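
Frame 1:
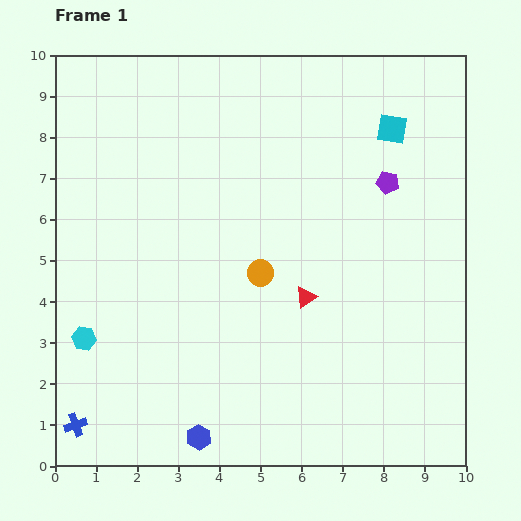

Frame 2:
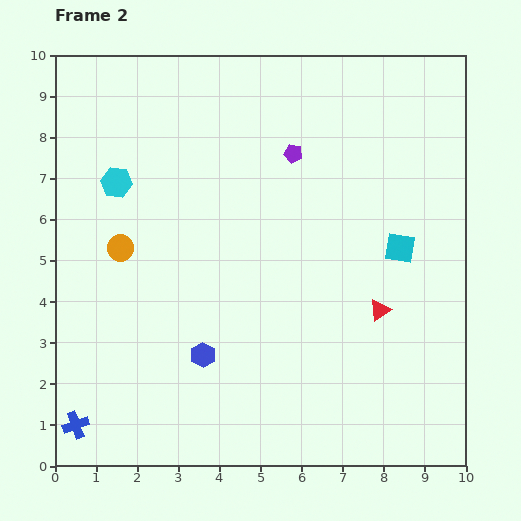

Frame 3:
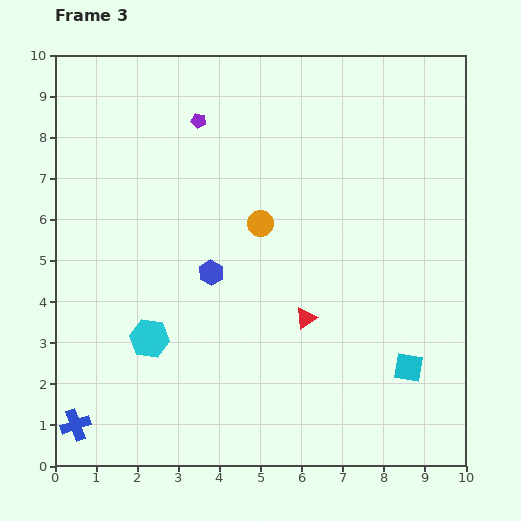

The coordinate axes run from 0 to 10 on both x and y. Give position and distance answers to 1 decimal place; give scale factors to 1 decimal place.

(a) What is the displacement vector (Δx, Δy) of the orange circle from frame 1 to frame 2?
(-3.4, 0.6)

The orange circle was at (5.0, 4.7) in frame 1 and (1.6, 5.3) in frame 2.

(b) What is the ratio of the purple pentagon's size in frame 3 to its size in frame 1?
0.7×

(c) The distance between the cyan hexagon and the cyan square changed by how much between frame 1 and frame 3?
-2.8

Distance in frame 1: 9.1. Distance in frame 3: 6.3.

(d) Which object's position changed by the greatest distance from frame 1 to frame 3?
the cyan square

(moved 5.8; next 4.8)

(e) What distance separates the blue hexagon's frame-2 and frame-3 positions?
2.0

The blue hexagon moved from (3.6, 2.7) to (3.8, 4.7), a distance of √(0.2² + 2.0²) ≈ 2.0.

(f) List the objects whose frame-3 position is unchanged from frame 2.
the blue cross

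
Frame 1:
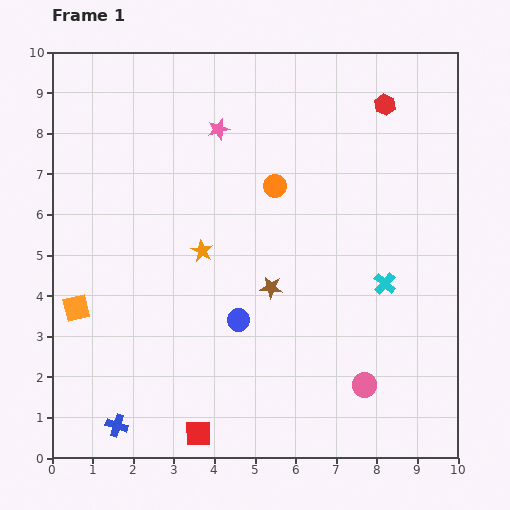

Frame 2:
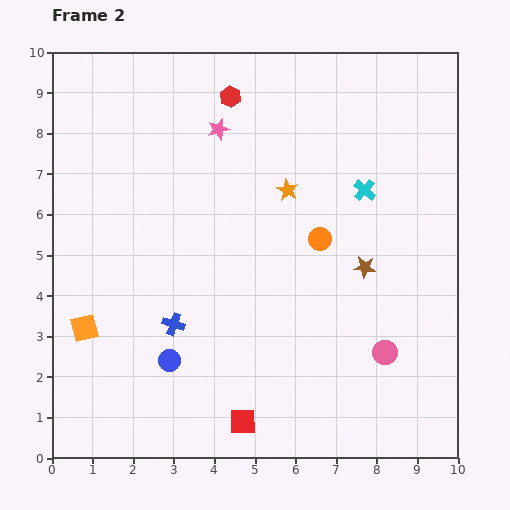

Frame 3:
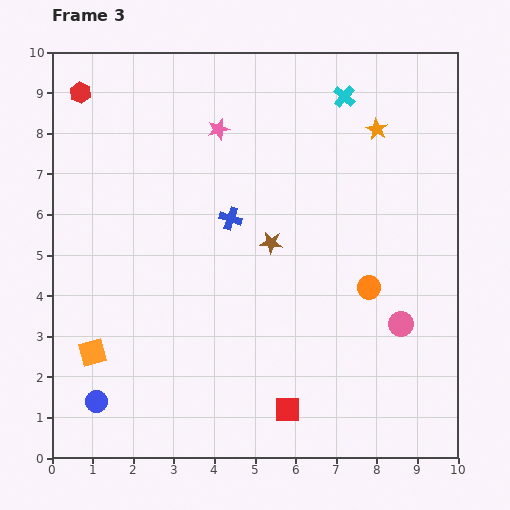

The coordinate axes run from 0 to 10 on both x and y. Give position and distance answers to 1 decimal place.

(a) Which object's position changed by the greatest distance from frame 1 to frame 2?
the red hexagon

(moved 3.8; next 2.9)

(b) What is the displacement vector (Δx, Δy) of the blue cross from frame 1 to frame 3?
(2.8, 5.1)

The blue cross was at (1.6, 0.8) in frame 1 and (4.4, 5.9) in frame 3.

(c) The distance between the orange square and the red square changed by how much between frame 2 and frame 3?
+0.5

Distance in frame 2: 4.5. Distance in frame 3: 5.0.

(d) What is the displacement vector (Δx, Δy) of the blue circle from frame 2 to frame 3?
(-1.8, -1.0)

The blue circle was at (2.9, 2.4) in frame 2 and (1.1, 1.4) in frame 3.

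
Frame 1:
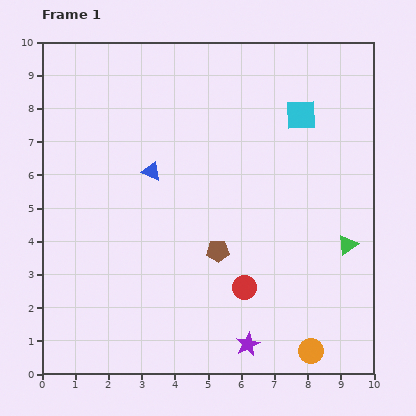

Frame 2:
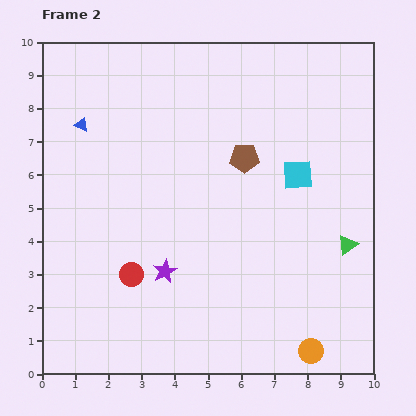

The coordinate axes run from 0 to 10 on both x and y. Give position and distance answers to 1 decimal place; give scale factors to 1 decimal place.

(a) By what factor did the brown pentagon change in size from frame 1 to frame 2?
1.3×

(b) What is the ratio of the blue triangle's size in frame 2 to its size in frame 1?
0.7×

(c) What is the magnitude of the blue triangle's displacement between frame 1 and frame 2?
2.5

The blue triangle moved from (3.3, 6.1) to (1.2, 7.5), a distance of √(2.1² + 1.4²) ≈ 2.5.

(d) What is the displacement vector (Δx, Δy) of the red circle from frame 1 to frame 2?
(-3.4, 0.4)

The red circle was at (6.1, 2.6) in frame 1 and (2.7, 3.0) in frame 2.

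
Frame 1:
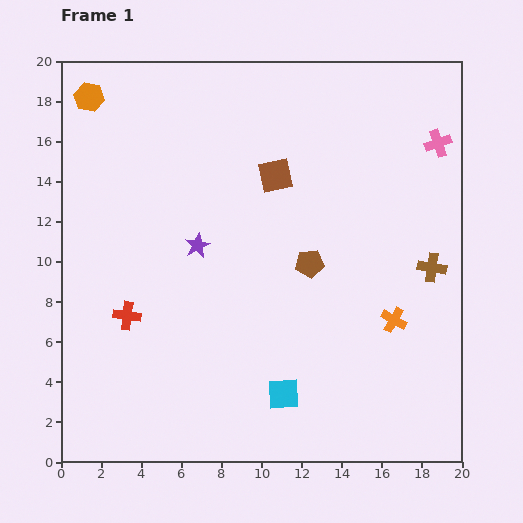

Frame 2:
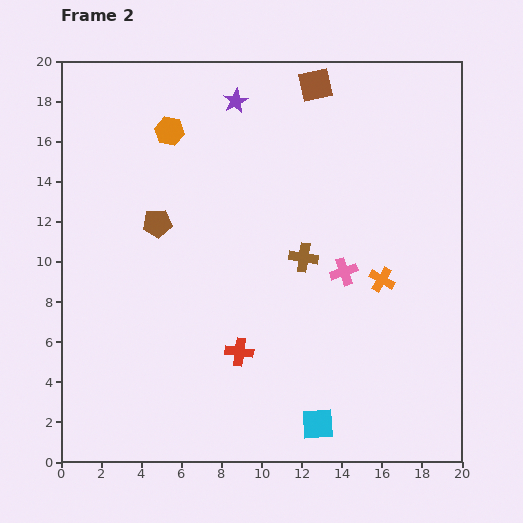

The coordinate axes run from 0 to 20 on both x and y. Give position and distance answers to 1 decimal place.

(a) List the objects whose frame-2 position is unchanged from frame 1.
none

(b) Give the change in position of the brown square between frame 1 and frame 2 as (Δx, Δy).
(2.0, 4.5)

The brown square was at (10.7, 14.3) in frame 1 and (12.7, 18.8) in frame 2.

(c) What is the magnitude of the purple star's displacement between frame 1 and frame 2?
7.4

The purple star moved from (6.8, 10.8) to (8.7, 18.0), a distance of √(1.9² + 7.2²) ≈ 7.4.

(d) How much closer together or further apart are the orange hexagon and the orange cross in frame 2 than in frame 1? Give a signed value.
-5.9

Distance in frame 1: 18.8. Distance in frame 2: 12.9.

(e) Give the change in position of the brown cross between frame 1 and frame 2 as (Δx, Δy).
(-6.4, 0.5)

The brown cross was at (18.5, 9.7) in frame 1 and (12.1, 10.2) in frame 2.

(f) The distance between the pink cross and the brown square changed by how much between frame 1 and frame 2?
+1.1

Distance in frame 1: 8.3. Distance in frame 2: 9.4.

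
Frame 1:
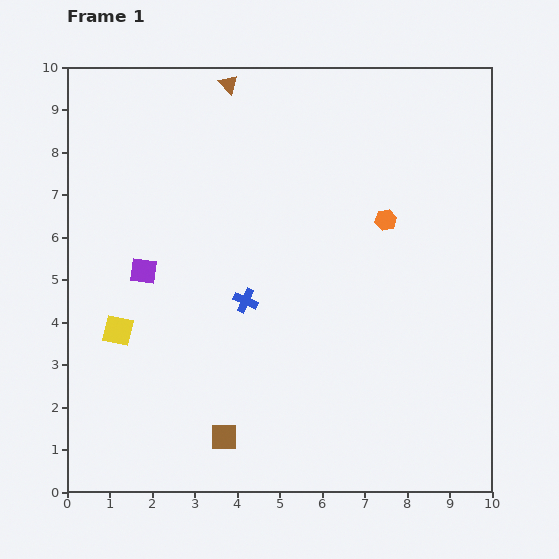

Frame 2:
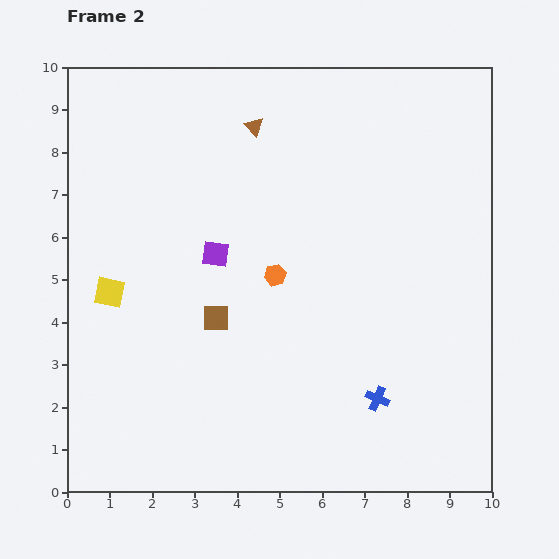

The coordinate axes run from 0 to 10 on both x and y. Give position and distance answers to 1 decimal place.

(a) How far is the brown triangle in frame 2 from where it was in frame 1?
1.2

The brown triangle moved from (3.8, 9.6) to (4.4, 8.6), a distance of √(0.6² + 1.0²) ≈ 1.2.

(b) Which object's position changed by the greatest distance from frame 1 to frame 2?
the blue cross

(moved 3.9; next 2.9)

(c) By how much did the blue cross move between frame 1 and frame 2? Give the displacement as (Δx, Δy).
(3.1, -2.3)

The blue cross was at (4.2, 4.5) in frame 1 and (7.3, 2.2) in frame 2.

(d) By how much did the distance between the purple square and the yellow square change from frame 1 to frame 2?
+1.2

Distance in frame 1: 1.5. Distance in frame 2: 2.7.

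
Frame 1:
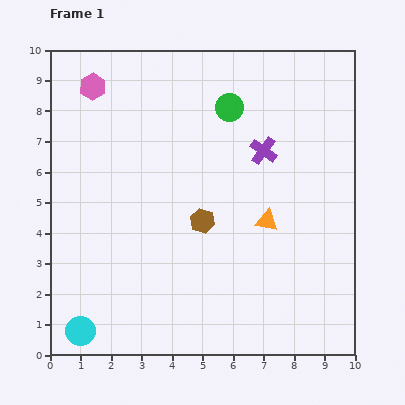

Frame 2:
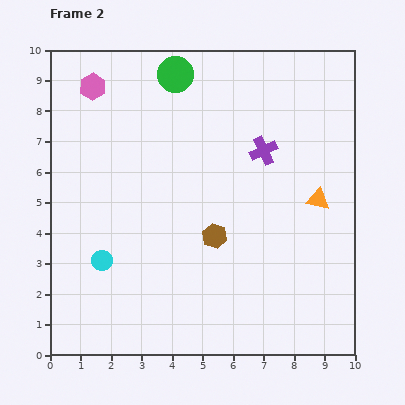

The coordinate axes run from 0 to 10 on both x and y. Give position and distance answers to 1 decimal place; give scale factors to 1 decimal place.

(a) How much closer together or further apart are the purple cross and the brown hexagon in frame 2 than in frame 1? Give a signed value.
+0.2

Distance in frame 1: 3.0. Distance in frame 2: 3.2.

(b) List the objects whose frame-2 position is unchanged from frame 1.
the purple cross, the pink hexagon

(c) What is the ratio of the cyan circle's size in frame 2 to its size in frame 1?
0.7×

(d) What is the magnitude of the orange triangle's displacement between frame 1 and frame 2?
1.8

The orange triangle moved from (7.1, 4.4) to (8.8, 5.1), a distance of √(1.7² + 0.7²) ≈ 1.8.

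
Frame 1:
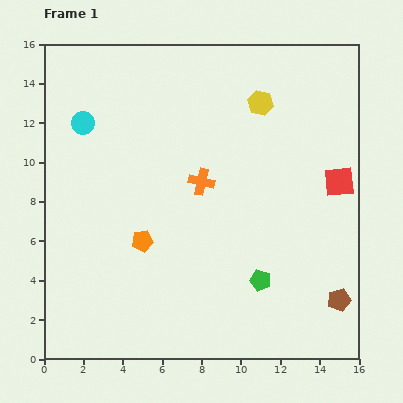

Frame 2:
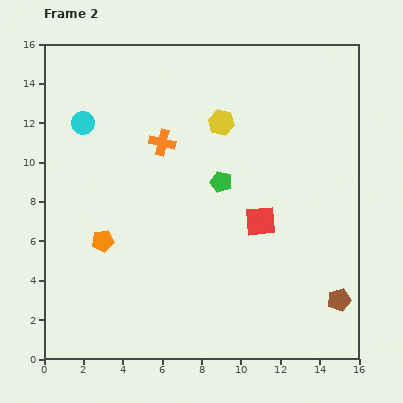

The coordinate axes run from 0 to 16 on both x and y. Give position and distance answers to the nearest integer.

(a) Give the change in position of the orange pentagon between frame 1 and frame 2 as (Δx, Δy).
(-2, 0)

The orange pentagon was at (5, 6) in frame 1 and (3, 6) in frame 2.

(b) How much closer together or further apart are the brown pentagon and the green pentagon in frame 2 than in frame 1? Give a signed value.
+4

Distance in frame 1: 4. Distance in frame 2: 8.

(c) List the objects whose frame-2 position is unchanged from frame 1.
the cyan circle, the brown pentagon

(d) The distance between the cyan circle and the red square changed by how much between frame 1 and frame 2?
-3

Distance in frame 1: 13. Distance in frame 2: 10.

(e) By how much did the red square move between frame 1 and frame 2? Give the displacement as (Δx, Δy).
(-4, -2)

The red square was at (15, 9) in frame 1 and (11, 7) in frame 2.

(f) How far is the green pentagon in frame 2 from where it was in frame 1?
5

The green pentagon moved from (11, 4) to (9, 9), a distance of √(2² + 5²) ≈ 5.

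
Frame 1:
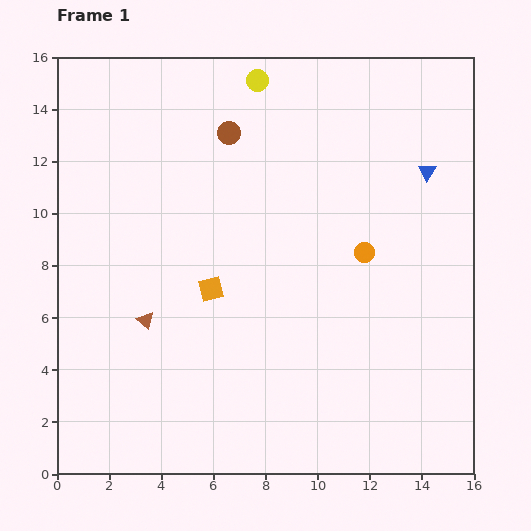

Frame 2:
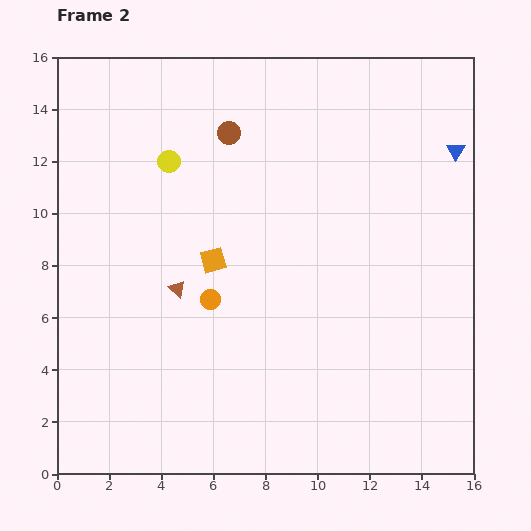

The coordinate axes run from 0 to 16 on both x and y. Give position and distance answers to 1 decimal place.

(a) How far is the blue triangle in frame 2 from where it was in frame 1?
1.4

The blue triangle moved from (14.2, 11.6) to (15.3, 12.4), a distance of √(1.1² + 0.8²) ≈ 1.4.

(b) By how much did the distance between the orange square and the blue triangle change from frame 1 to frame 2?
+0.8

Distance in frame 1: 9.4. Distance in frame 2: 10.2.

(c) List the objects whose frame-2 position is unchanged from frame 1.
the brown circle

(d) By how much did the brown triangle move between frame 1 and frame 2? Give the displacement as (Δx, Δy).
(1.2, 1.2)

The brown triangle was at (3.4, 5.9) in frame 1 and (4.6, 7.1) in frame 2.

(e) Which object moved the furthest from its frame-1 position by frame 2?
the orange circle

(moved 6.2; next 4.6)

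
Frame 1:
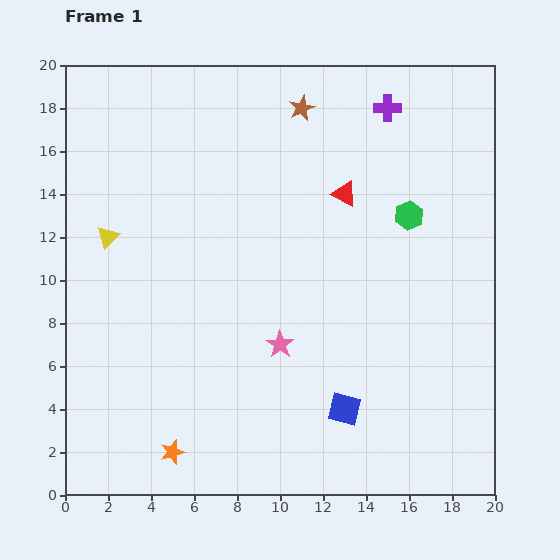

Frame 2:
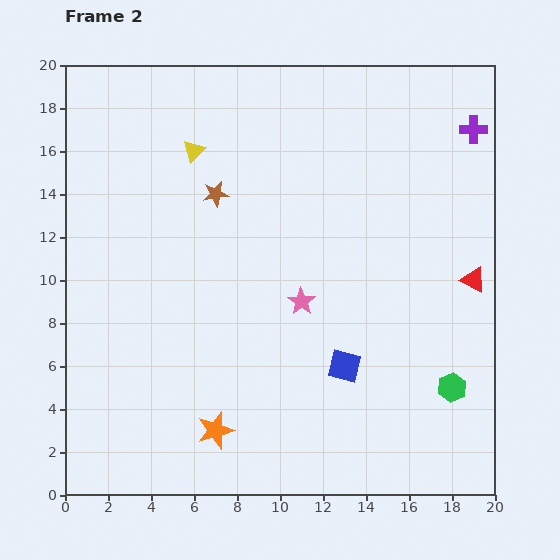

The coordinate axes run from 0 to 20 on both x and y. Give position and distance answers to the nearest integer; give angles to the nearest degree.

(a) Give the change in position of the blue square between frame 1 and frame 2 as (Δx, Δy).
(0, 2)

The blue square was at (13, 4) in frame 1 and (13, 6) in frame 2.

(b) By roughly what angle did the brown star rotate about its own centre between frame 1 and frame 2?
17° clockwise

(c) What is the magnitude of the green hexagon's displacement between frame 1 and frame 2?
8

The green hexagon moved from (16, 13) to (18, 5), a distance of √(2² + 8²) ≈ 8.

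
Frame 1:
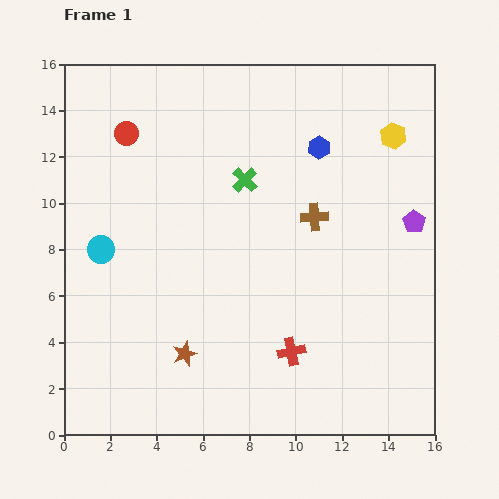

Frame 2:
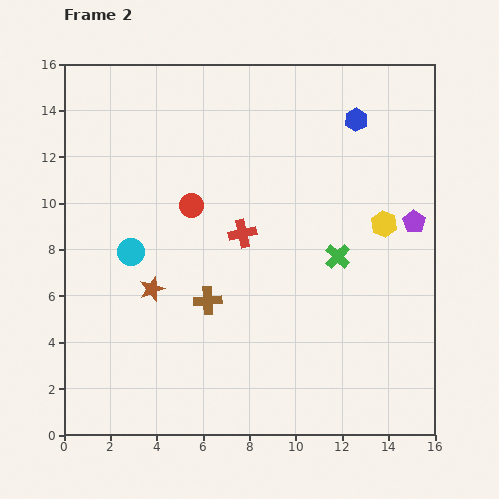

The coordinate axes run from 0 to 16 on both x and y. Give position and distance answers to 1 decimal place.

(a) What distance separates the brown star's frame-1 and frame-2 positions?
3.1

The brown star moved from (5.2, 3.5) to (3.8, 6.3), a distance of √(1.4² + 2.8²) ≈ 3.1.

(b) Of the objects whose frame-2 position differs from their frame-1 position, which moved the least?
the cyan circle

(moved 1.3)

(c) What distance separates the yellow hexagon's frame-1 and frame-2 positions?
3.8

The yellow hexagon moved from (14.2, 12.9) to (13.8, 9.1), a distance of √(0.4² + 3.8²) ≈ 3.8.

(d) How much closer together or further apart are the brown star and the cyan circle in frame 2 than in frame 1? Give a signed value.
-4.0

Distance in frame 1: 5.8. Distance in frame 2: 1.8.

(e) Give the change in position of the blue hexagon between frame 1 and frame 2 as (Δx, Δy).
(1.6, 1.2)

The blue hexagon was at (11.0, 12.4) in frame 1 and (12.6, 13.6) in frame 2.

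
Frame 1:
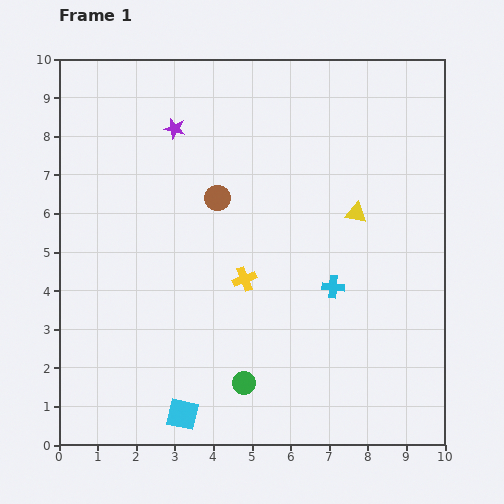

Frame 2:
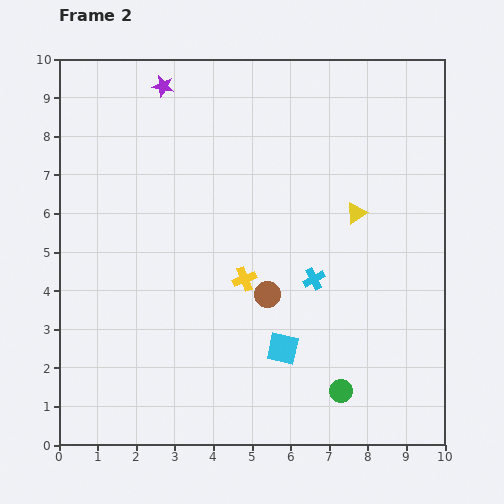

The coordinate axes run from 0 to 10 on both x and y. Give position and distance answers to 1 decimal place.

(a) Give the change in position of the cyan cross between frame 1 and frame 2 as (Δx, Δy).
(-0.5, 0.2)

The cyan cross was at (7.1, 4.1) in frame 1 and (6.6, 4.3) in frame 2.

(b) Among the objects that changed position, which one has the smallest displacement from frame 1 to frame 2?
the cyan cross

(moved 0.5)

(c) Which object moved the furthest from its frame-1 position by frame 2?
the cyan square

(moved 3.1; next 2.8)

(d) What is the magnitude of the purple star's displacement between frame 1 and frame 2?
1.1

The purple star moved from (3.0, 8.2) to (2.7, 9.3), a distance of √(0.3² + 1.1²) ≈ 1.1.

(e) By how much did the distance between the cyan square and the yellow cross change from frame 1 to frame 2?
-1.7

Distance in frame 1: 3.8. Distance in frame 2: 2.1.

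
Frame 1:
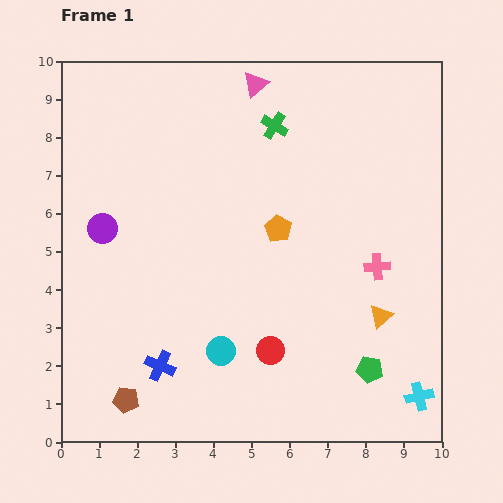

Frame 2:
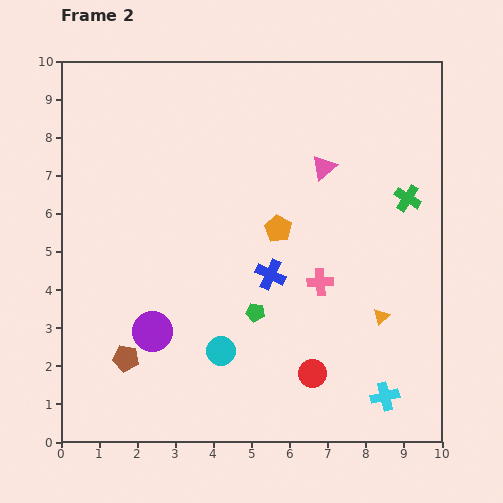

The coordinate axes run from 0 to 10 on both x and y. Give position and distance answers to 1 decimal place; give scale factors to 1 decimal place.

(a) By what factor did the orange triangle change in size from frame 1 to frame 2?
0.7×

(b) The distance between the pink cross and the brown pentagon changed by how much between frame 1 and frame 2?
-2.0

Distance in frame 1: 7.5. Distance in frame 2: 5.5.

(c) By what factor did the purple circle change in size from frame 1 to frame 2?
1.3×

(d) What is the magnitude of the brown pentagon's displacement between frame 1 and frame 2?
1.1

The brown pentagon moved from (1.7, 1.1) to (1.7, 2.2), a distance of √(0.0² + 1.1²) ≈ 1.1.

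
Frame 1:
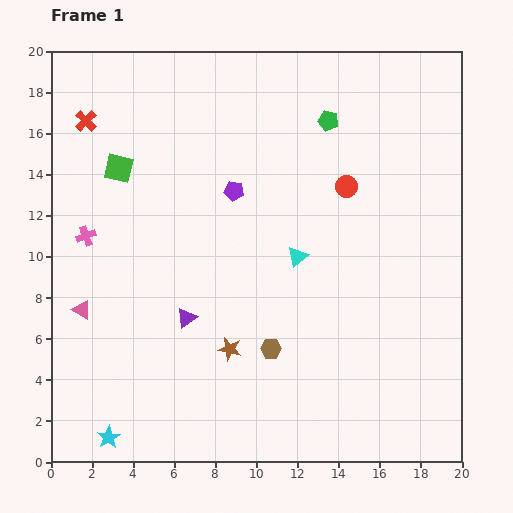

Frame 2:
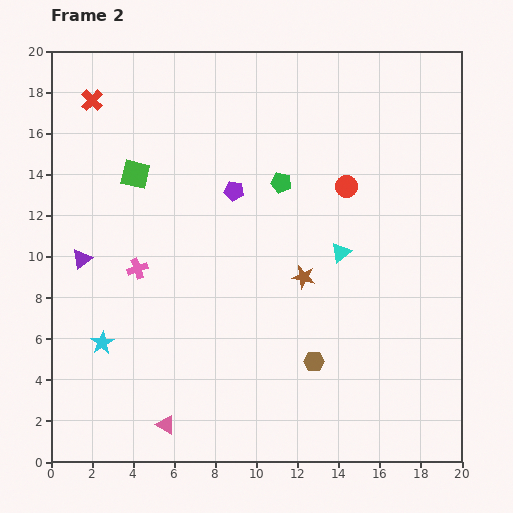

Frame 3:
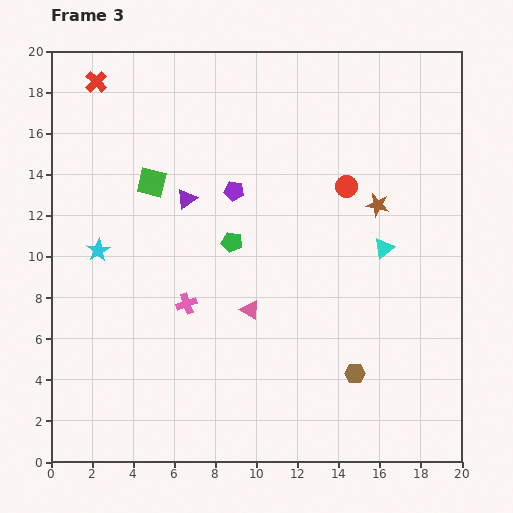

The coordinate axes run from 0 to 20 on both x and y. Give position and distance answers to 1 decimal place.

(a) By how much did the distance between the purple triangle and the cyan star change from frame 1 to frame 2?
-2.7

Distance in frame 1: 6.9. Distance in frame 2: 4.2.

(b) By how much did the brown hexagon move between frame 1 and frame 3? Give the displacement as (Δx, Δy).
(4.1, -1.2)

The brown hexagon was at (10.7, 5.5) in frame 1 and (14.8, 4.3) in frame 3.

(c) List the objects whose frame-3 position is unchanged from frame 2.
the purple pentagon, the red circle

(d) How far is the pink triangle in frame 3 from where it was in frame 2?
6.9

The pink triangle moved from (5.6, 1.8) to (9.7, 7.4), a distance of √(4.1² + 5.6²) ≈ 6.9.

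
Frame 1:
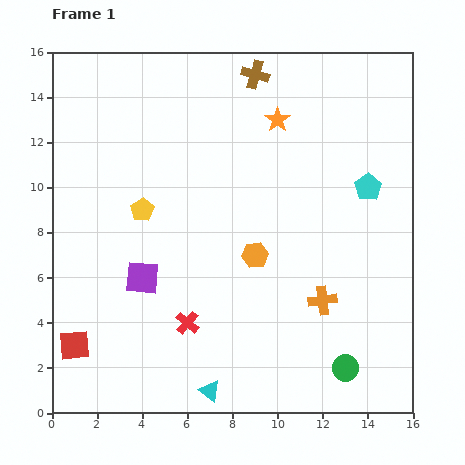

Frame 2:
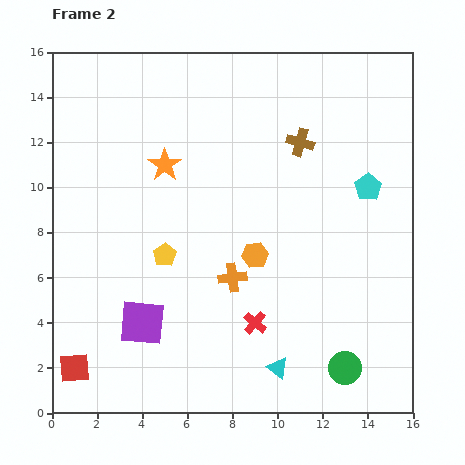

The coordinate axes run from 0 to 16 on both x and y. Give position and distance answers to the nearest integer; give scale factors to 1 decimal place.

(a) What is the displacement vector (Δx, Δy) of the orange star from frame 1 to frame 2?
(-5, -2)

The orange star was at (10, 13) in frame 1 and (5, 11) in frame 2.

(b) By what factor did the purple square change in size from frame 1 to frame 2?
1.3×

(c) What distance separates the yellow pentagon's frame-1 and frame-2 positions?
2

The yellow pentagon moved from (4, 9) to (5, 7), a distance of √(1² + 2²) ≈ 2.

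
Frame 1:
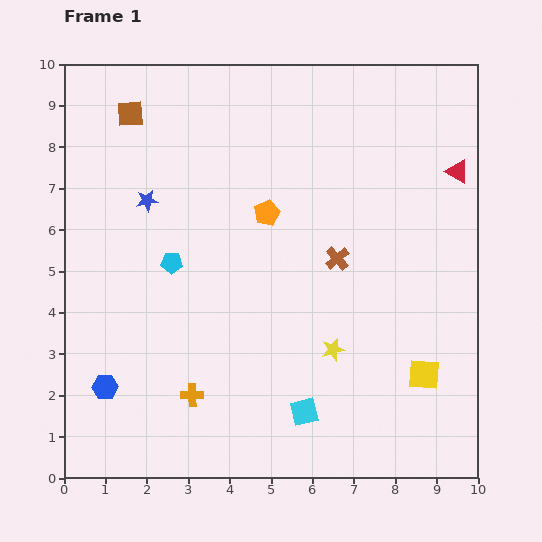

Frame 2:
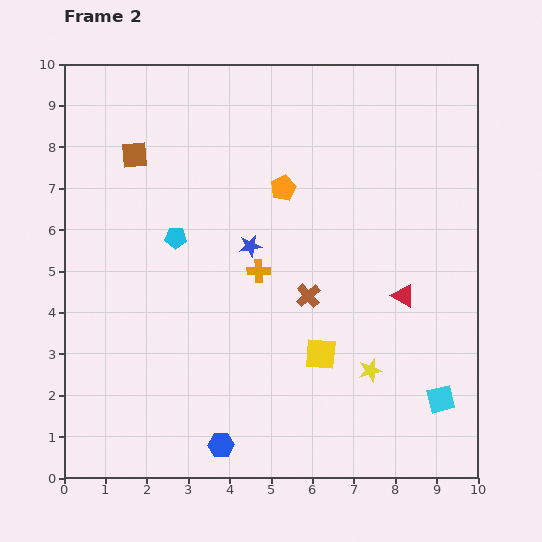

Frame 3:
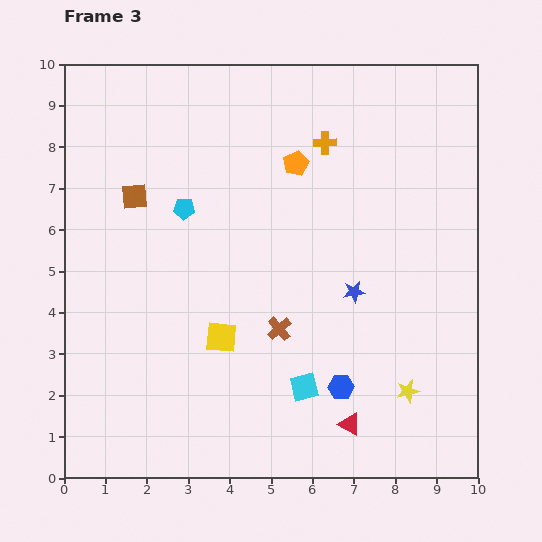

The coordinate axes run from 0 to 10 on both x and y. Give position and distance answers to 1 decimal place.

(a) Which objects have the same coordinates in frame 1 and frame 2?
none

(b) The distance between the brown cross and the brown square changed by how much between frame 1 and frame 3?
-1.4

Distance in frame 1: 6.1. Distance in frame 3: 4.7.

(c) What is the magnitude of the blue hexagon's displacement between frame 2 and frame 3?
3.2

The blue hexagon moved from (3.8, 0.8) to (6.7, 2.2), a distance of √(2.9² + 1.4²) ≈ 3.2.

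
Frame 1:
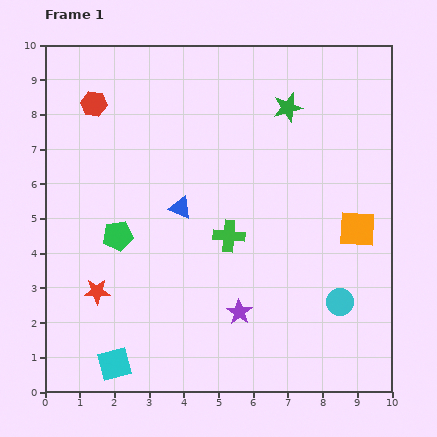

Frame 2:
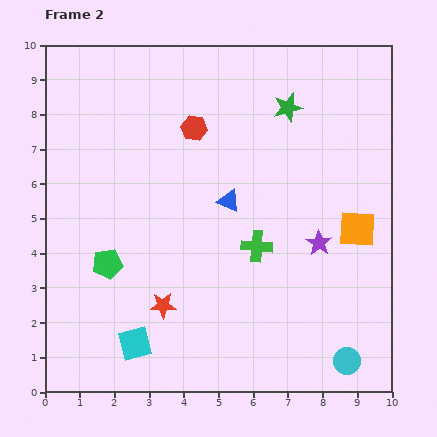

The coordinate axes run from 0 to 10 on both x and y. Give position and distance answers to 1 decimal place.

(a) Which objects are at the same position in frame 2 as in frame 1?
the orange square, the green star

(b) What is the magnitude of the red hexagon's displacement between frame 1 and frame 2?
3.0

The red hexagon moved from (1.4, 8.3) to (4.3, 7.6), a distance of √(2.9² + 0.7²) ≈ 3.0.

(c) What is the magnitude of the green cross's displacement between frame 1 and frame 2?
0.9

The green cross moved from (5.3, 4.5) to (6.1, 4.2), a distance of √(0.8² + 0.3²) ≈ 0.9.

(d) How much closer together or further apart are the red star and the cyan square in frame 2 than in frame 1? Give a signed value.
-0.8

Distance in frame 1: 2.2. Distance in frame 2: 1.4.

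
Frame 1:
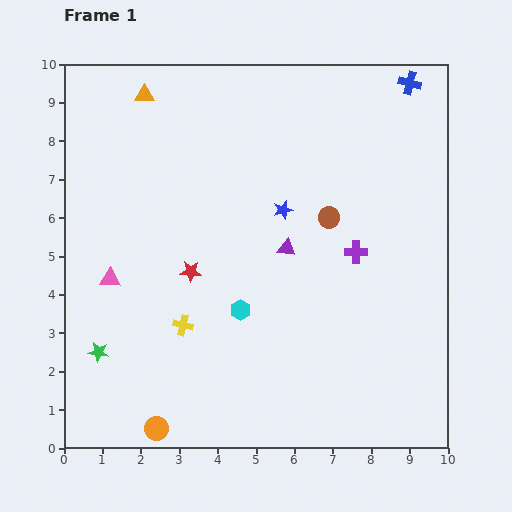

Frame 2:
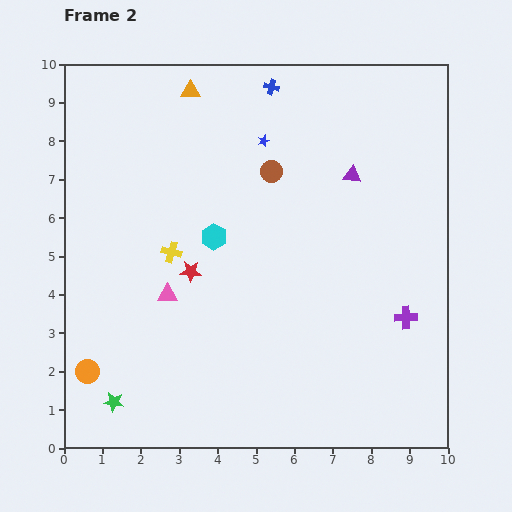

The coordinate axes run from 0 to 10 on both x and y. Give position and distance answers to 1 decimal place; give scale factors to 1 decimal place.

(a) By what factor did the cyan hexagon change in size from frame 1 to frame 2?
1.3×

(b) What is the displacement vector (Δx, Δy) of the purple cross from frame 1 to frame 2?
(1.3, -1.7)

The purple cross was at (7.6, 5.1) in frame 1 and (8.9, 3.4) in frame 2.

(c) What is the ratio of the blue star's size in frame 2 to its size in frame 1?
0.6×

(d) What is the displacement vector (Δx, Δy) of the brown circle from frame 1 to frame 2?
(-1.5, 1.2)

The brown circle was at (6.9, 6.0) in frame 1 and (5.4, 7.2) in frame 2.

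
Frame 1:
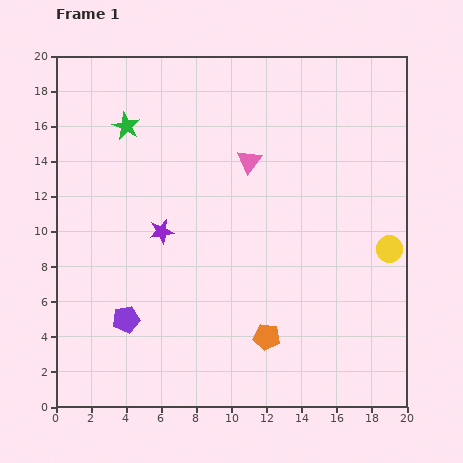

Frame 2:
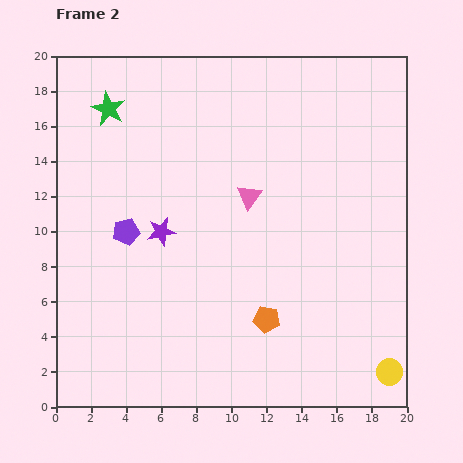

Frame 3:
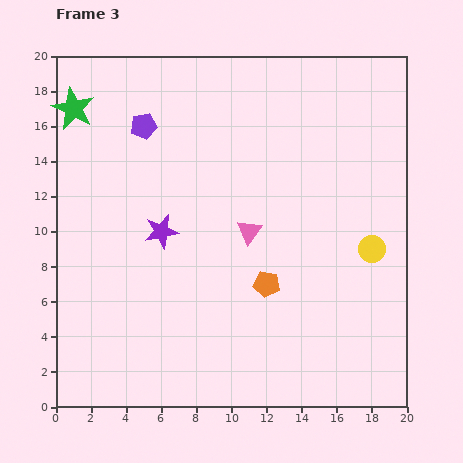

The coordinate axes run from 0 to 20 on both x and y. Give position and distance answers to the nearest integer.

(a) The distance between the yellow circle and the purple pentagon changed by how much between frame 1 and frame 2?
+1

Distance in frame 1: 16. Distance in frame 2: 17.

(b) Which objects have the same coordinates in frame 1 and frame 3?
the purple star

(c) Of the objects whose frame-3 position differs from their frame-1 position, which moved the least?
the yellow circle

(moved 1)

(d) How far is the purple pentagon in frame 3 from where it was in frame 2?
6

The purple pentagon moved from (4, 10) to (5, 16), a distance of √(1² + 6²) ≈ 6.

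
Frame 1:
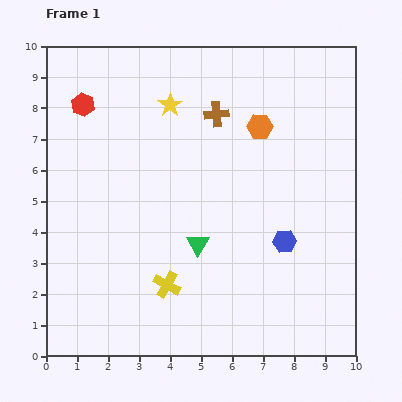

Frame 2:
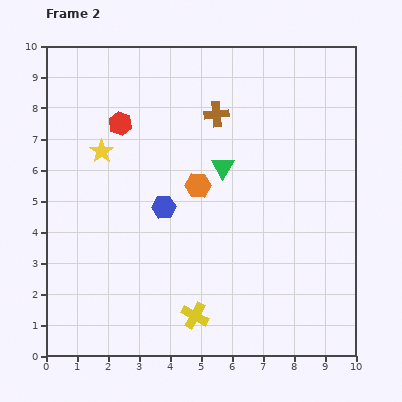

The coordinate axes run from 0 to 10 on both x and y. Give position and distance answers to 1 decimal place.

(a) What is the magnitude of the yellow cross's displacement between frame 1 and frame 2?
1.3

The yellow cross moved from (3.9, 2.3) to (4.8, 1.3), a distance of √(0.9² + 1.0²) ≈ 1.3.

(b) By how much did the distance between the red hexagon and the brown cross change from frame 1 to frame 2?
-1.2

Distance in frame 1: 4.3. Distance in frame 2: 3.1.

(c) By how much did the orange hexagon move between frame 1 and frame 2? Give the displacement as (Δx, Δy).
(-2.0, -1.9)

The orange hexagon was at (6.9, 7.4) in frame 1 and (4.9, 5.5) in frame 2.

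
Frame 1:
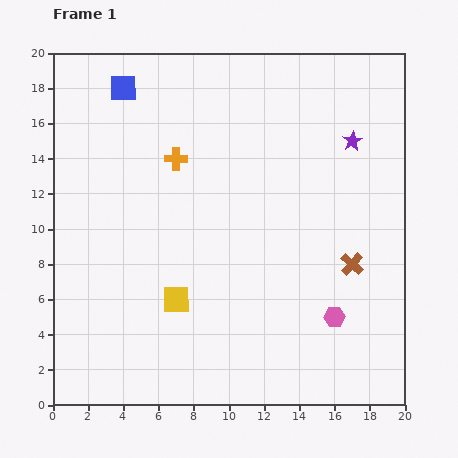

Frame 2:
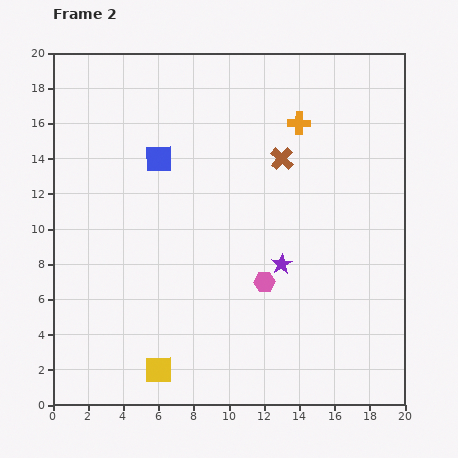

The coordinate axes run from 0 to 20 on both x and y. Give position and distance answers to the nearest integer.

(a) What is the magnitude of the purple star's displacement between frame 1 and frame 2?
8

The purple star moved from (17, 15) to (13, 8), a distance of √(4² + 7²) ≈ 8.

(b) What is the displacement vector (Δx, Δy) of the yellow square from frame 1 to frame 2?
(-1, -4)

The yellow square was at (7, 6) in frame 1 and (6, 2) in frame 2.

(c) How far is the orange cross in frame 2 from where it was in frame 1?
7

The orange cross moved from (7, 14) to (14, 16), a distance of √(7² + 2²) ≈ 7.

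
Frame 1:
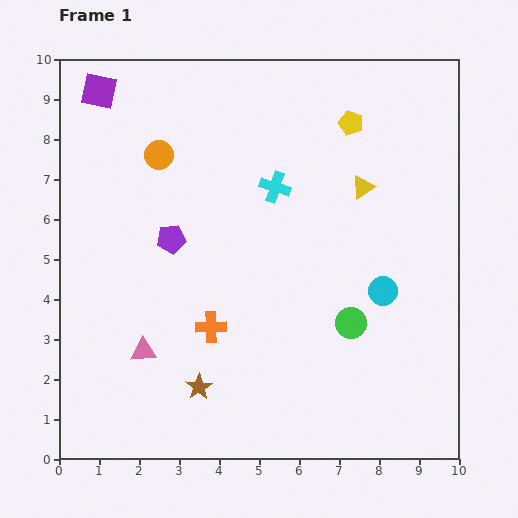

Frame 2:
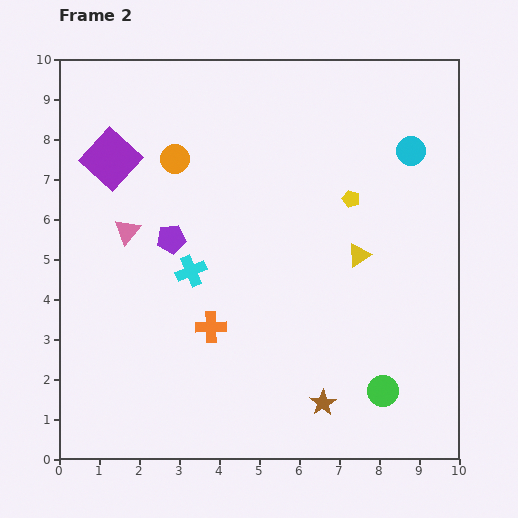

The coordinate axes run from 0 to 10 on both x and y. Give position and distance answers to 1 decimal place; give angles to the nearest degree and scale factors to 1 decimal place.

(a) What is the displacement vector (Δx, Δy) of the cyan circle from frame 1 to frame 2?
(0.7, 3.5)

The cyan circle was at (8.1, 4.2) in frame 1 and (8.8, 7.7) in frame 2.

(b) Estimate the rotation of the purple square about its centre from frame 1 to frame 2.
29° clockwise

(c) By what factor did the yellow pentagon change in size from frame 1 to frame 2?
0.7×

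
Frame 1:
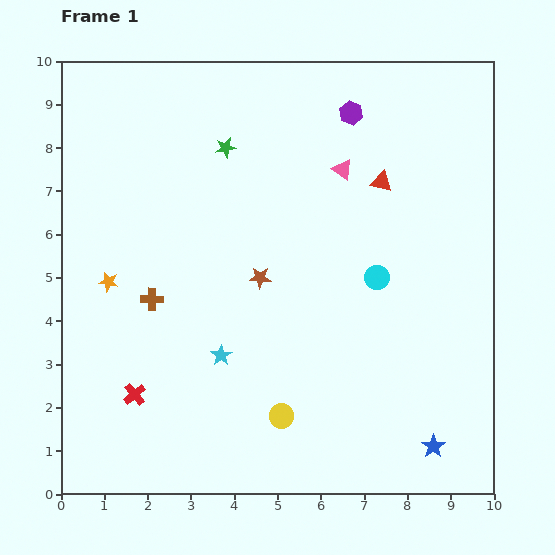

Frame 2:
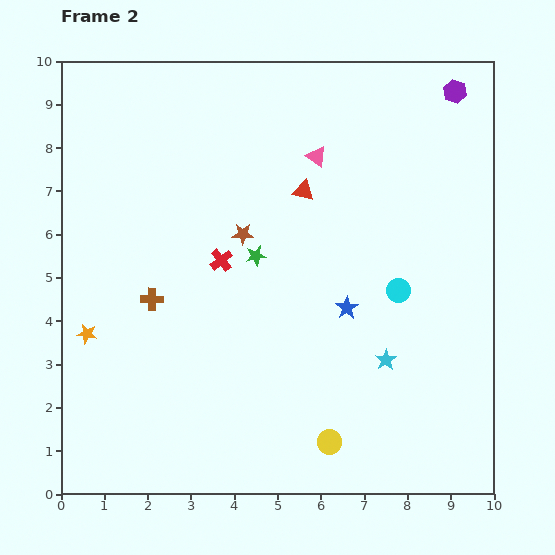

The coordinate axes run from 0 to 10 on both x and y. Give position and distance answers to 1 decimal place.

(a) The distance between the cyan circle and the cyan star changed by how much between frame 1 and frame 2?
-2.4

Distance in frame 1: 4.0. Distance in frame 2: 1.6.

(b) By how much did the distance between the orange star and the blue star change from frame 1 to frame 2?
-2.4

Distance in frame 1: 8.4. Distance in frame 2: 6.0.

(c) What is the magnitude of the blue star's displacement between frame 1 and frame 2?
3.8

The blue star moved from (8.6, 1.1) to (6.6, 4.3), a distance of √(2.0² + 3.2²) ≈ 3.8.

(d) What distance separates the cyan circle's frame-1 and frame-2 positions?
0.6

The cyan circle moved from (7.3, 5.0) to (7.8, 4.7), a distance of √(0.5² + 0.3²) ≈ 0.6.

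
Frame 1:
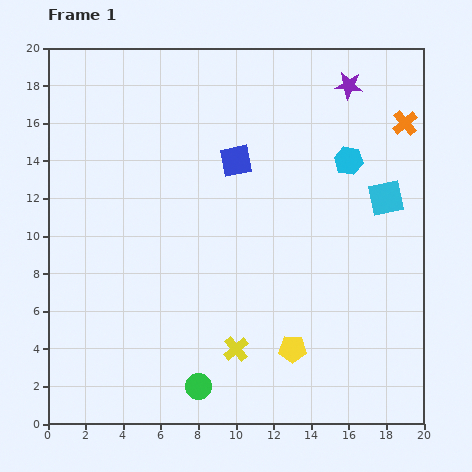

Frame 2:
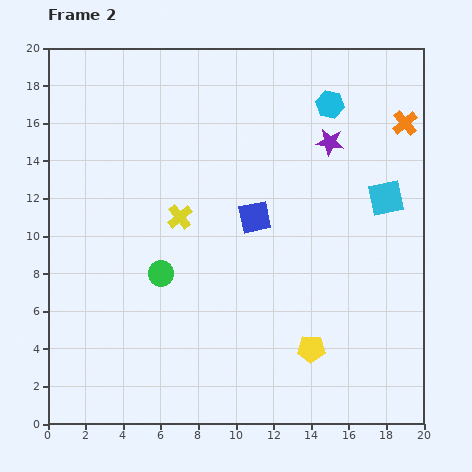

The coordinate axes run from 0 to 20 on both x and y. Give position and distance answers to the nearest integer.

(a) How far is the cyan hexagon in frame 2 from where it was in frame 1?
3

The cyan hexagon moved from (16, 14) to (15, 17), a distance of √(1² + 3²) ≈ 3.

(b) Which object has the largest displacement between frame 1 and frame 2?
the yellow cross

(moved 8; next 6)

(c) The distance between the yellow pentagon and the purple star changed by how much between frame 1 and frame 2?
-3

Distance in frame 1: 14. Distance in frame 2: 11.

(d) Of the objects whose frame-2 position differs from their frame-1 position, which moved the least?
the yellow pentagon

(moved 1)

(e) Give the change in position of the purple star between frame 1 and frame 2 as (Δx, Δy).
(-1, -3)

The purple star was at (16, 18) in frame 1 and (15, 15) in frame 2.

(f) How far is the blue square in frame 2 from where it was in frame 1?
3

The blue square moved from (10, 14) to (11, 11), a distance of √(1² + 3²) ≈ 3.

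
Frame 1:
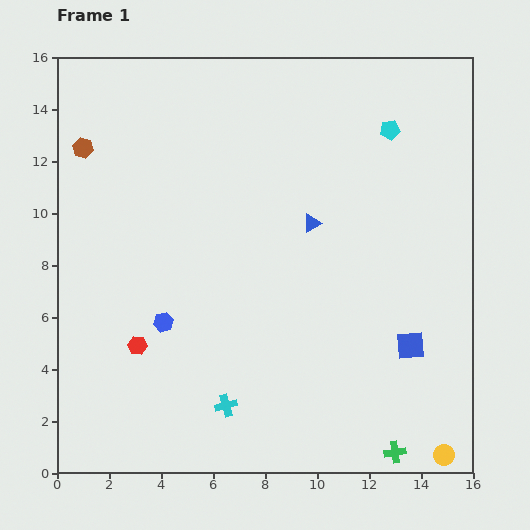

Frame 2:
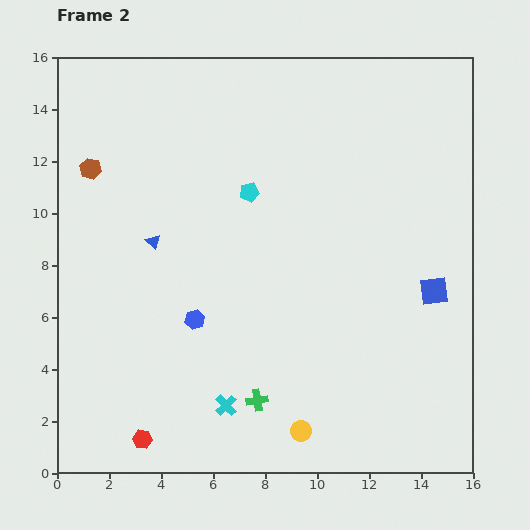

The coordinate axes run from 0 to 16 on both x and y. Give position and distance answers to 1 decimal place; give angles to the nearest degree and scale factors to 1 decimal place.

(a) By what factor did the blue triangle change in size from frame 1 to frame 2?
0.8×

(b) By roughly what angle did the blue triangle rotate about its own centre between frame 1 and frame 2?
47° counter-clockwise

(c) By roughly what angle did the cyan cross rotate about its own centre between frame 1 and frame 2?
29° counter-clockwise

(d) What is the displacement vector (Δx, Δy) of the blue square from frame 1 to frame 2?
(0.9, 2.1)

The blue square was at (13.6, 4.9) in frame 1 and (14.5, 7.0) in frame 2.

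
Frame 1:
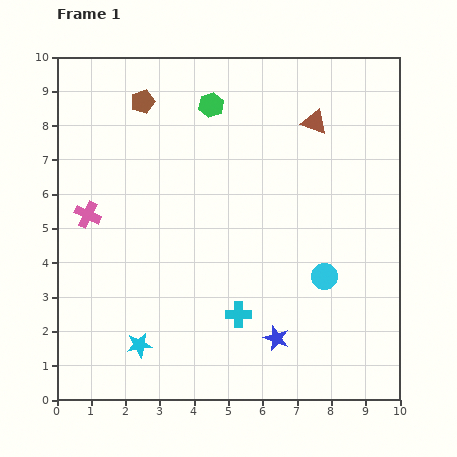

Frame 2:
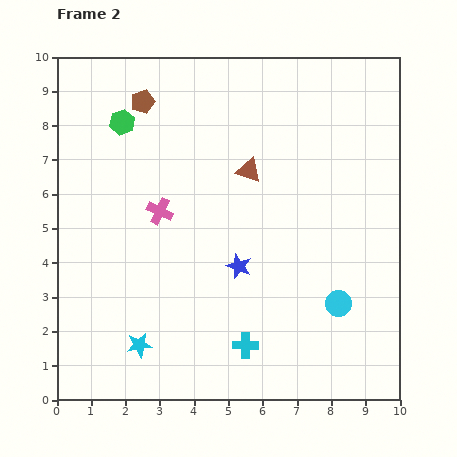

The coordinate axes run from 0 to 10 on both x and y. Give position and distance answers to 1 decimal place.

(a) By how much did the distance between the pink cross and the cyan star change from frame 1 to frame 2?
-0.2

Distance in frame 1: 4.1. Distance in frame 2: 3.9.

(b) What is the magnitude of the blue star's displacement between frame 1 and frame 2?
2.4

The blue star moved from (6.4, 1.8) to (5.3, 3.9), a distance of √(1.1² + 2.1²) ≈ 2.4.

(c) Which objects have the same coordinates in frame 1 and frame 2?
the brown pentagon, the cyan star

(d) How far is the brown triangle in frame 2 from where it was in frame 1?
2.4

The brown triangle moved from (7.5, 8.1) to (5.6, 6.7), a distance of √(1.9² + 1.4²) ≈ 2.4.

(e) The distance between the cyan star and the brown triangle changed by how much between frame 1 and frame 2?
-2.3

Distance in frame 1: 8.3. Distance in frame 2: 6.0.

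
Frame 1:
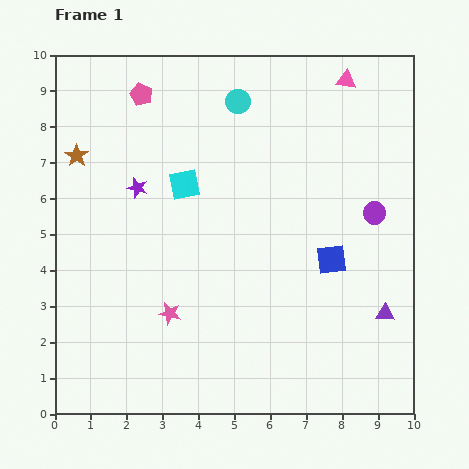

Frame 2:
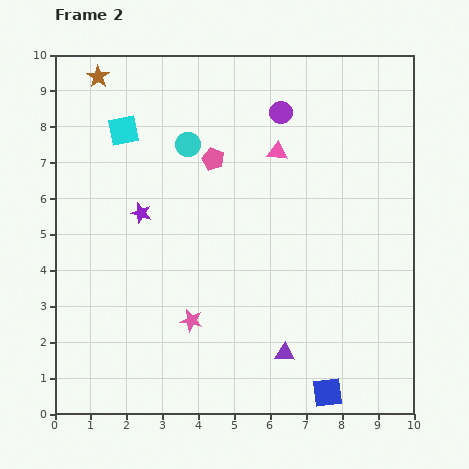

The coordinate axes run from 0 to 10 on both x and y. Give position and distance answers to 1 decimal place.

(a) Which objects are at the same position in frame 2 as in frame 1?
none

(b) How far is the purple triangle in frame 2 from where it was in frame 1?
3.0

The purple triangle moved from (9.2, 2.8) to (6.4, 1.7), a distance of √(2.8² + 1.1²) ≈ 3.0.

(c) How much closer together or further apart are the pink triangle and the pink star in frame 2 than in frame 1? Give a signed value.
-2.8

Distance in frame 1: 8.1. Distance in frame 2: 5.3.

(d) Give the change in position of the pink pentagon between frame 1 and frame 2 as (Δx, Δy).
(2.0, -1.8)

The pink pentagon was at (2.4, 8.9) in frame 1 and (4.4, 7.1) in frame 2.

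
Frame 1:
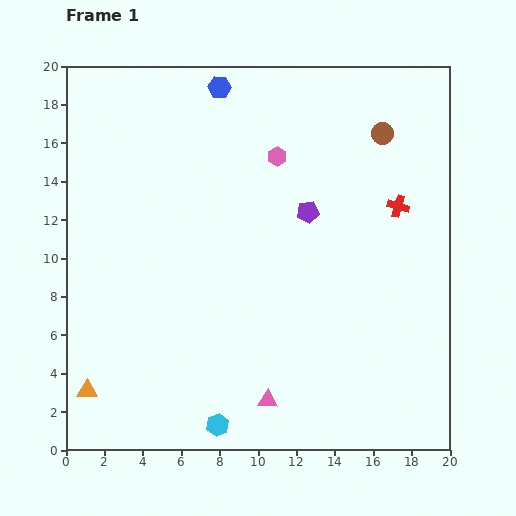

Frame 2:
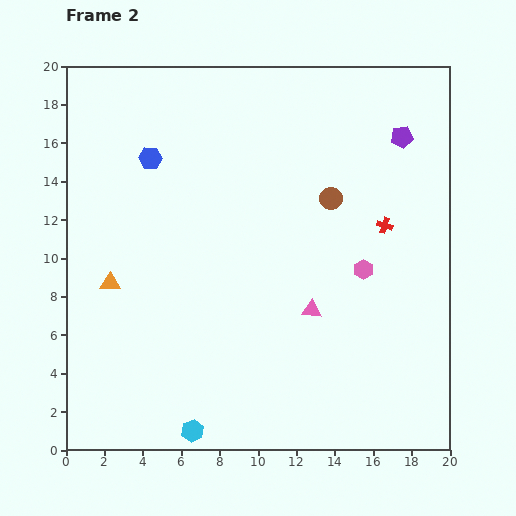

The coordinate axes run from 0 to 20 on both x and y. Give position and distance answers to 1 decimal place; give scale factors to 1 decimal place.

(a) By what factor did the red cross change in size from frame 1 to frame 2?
0.7×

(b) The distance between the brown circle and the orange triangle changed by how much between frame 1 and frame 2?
-8.1

Distance in frame 1: 20.4. Distance in frame 2: 12.3.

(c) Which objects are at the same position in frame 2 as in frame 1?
none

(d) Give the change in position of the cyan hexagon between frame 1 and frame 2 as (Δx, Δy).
(-1.3, -0.3)

The cyan hexagon was at (7.9, 1.3) in frame 1 and (6.6, 1.0) in frame 2.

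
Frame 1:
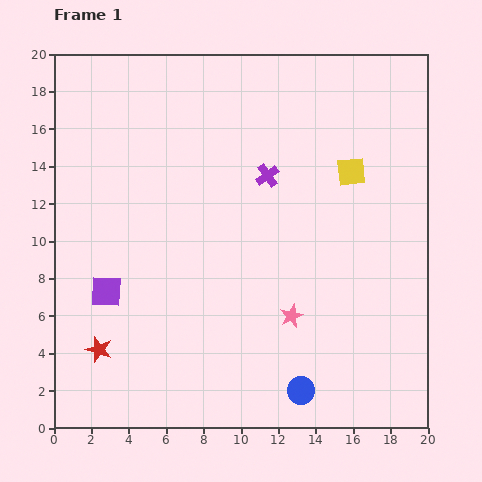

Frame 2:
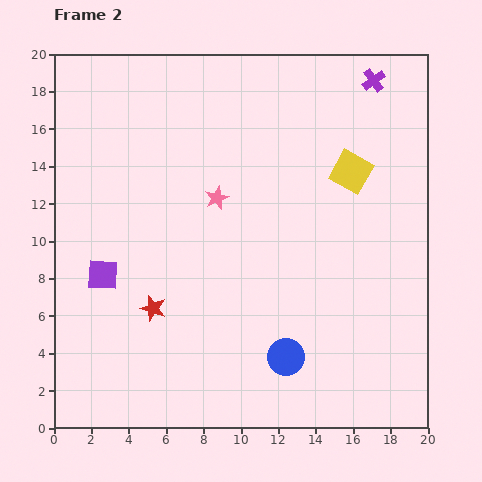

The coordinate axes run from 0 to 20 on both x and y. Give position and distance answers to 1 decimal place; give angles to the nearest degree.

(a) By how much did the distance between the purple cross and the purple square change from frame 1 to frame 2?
+7.2

Distance in frame 1: 10.6. Distance in frame 2: 17.8.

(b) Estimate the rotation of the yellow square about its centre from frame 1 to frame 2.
35° clockwise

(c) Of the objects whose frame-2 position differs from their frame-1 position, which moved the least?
the purple square

(moved 0.9)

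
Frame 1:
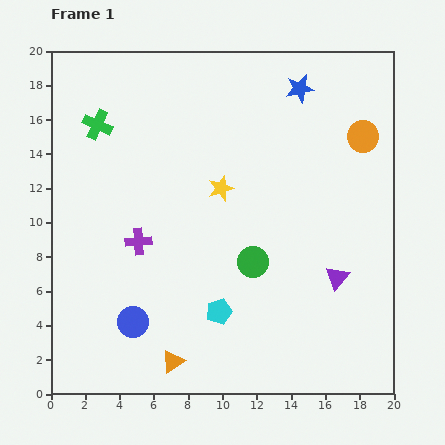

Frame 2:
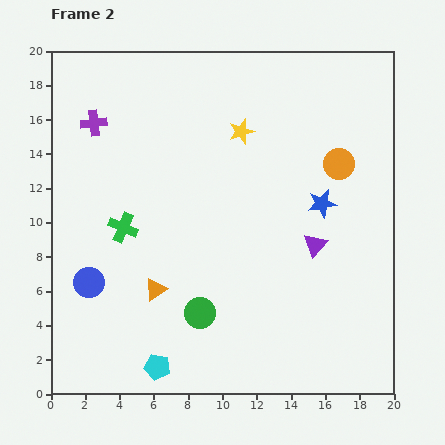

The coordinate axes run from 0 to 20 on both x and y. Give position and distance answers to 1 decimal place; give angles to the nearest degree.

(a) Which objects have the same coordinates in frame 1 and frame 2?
none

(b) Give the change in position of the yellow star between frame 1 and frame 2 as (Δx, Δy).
(1.2, 3.3)

The yellow star was at (9.9, 12.0) in frame 1 and (11.1, 15.3) in frame 2.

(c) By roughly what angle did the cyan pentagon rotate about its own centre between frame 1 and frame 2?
29° clockwise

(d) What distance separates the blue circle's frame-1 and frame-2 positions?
3.5

The blue circle moved from (4.8, 4.2) to (2.2, 6.5), a distance of √(2.6² + 2.3²) ≈ 3.5.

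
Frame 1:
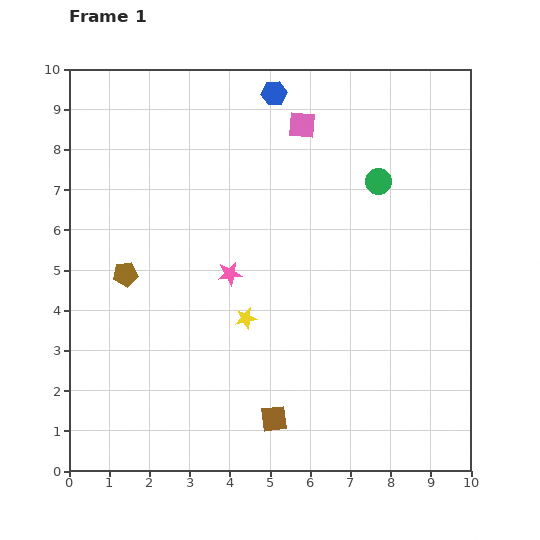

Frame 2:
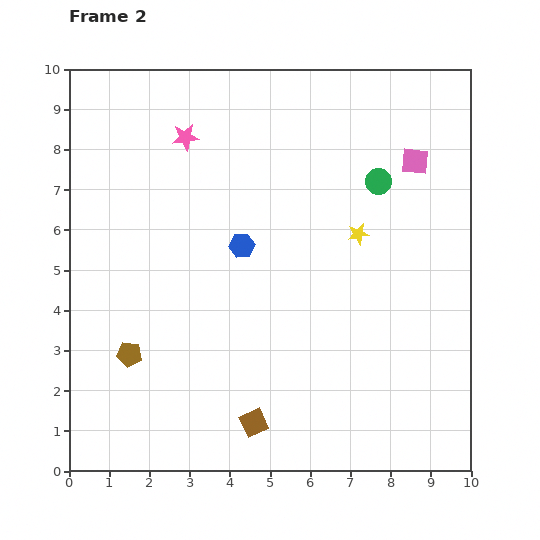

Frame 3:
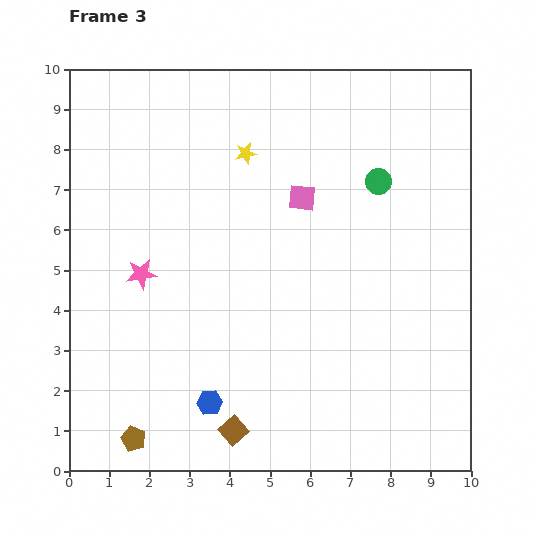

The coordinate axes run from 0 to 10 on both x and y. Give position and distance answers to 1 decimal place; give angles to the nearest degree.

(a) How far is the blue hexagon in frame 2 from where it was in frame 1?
3.9

The blue hexagon moved from (5.1, 9.4) to (4.3, 5.6), a distance of √(0.8² + 3.8²) ≈ 3.9.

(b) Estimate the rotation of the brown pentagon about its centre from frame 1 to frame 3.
31° clockwise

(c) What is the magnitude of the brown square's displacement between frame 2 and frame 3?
0.5

The brown square moved from (4.6, 1.2) to (4.1, 1.0), a distance of √(0.5² + 0.2²) ≈ 0.5.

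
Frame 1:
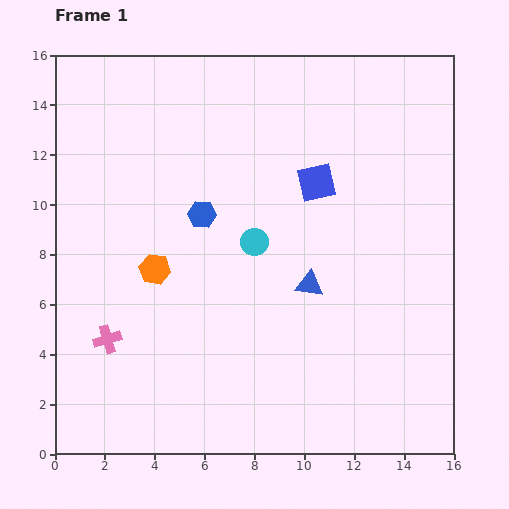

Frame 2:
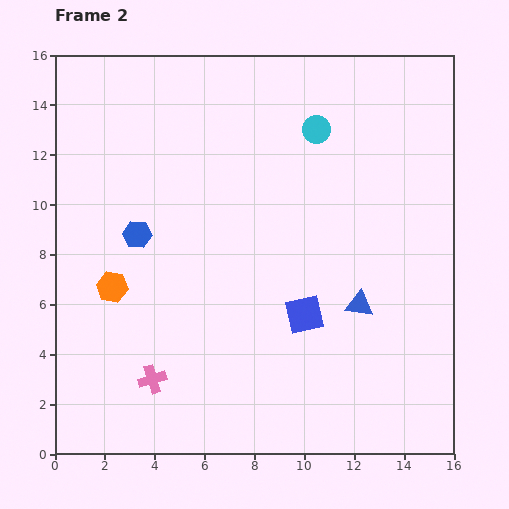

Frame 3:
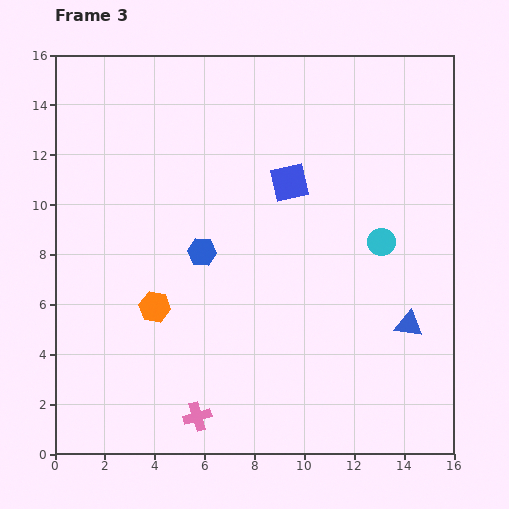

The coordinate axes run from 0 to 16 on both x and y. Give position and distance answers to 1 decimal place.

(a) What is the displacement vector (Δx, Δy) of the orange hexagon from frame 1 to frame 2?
(-1.7, -0.7)

The orange hexagon was at (4.0, 7.4) in frame 1 and (2.3, 6.7) in frame 2.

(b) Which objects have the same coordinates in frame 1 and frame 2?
none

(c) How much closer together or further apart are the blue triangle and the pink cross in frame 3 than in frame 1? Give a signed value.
+0.9

Distance in frame 1: 8.4. Distance in frame 3: 9.3.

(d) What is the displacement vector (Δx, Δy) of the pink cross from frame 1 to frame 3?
(3.6, -3.1)

The pink cross was at (2.1, 4.6) in frame 1 and (5.7, 1.5) in frame 3.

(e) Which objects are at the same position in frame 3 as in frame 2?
none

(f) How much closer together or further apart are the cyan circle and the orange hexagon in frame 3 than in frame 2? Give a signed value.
-0.8

Distance in frame 2: 10.3. Distance in frame 3: 9.5.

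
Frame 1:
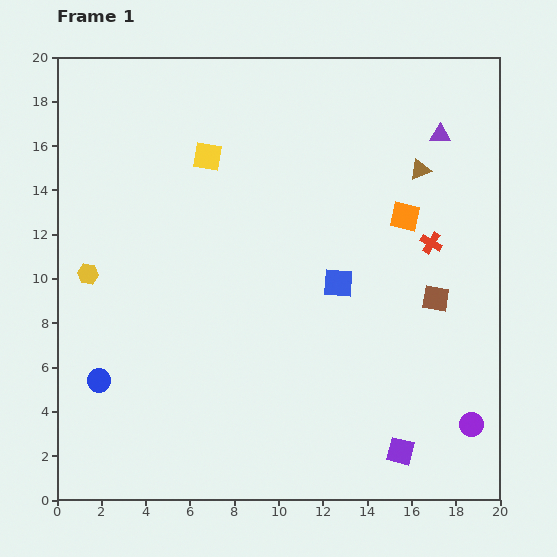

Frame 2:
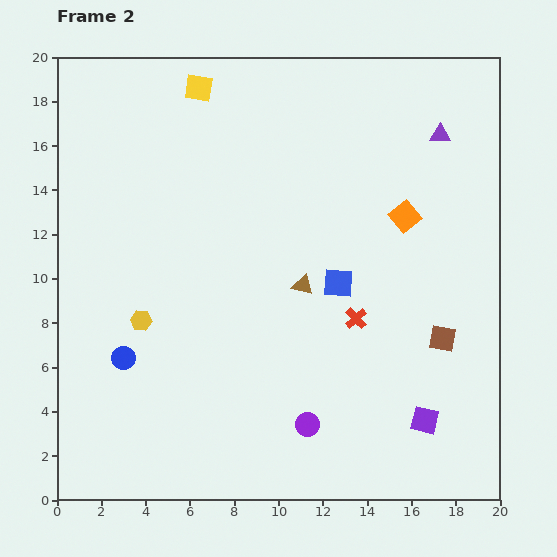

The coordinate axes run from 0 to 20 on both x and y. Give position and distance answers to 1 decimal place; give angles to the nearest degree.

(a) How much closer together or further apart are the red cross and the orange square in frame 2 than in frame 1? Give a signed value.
+3.4

Distance in frame 1: 1.7. Distance in frame 2: 5.1.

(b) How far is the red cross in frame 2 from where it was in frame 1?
4.8

The red cross moved from (16.9, 11.6) to (13.5, 8.2), a distance of √(3.4² + 3.4²) ≈ 4.8.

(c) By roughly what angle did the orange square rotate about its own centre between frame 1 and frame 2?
38° clockwise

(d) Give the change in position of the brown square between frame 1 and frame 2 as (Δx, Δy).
(0.3, -1.8)

The brown square was at (17.1, 9.1) in frame 1 and (17.4, 7.3) in frame 2.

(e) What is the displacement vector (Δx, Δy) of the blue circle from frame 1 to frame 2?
(1.1, 1.0)

The blue circle was at (1.9, 5.4) in frame 1 and (3.0, 6.4) in frame 2.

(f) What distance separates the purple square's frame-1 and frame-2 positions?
1.8

The purple square moved from (15.5, 2.2) to (16.6, 3.6), a distance of √(1.1² + 1.4²) ≈ 1.8.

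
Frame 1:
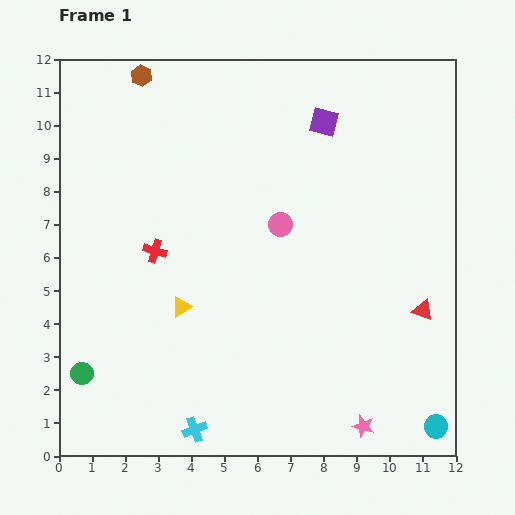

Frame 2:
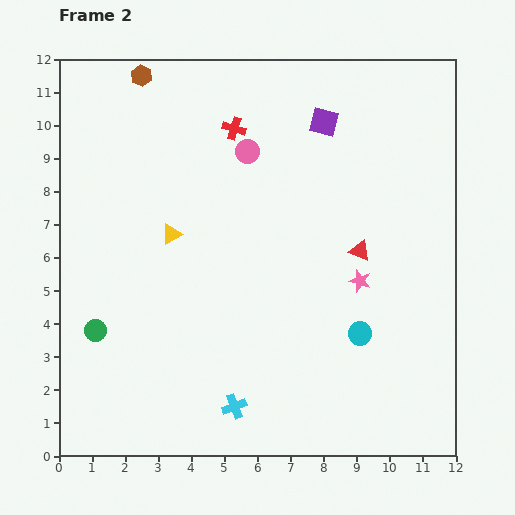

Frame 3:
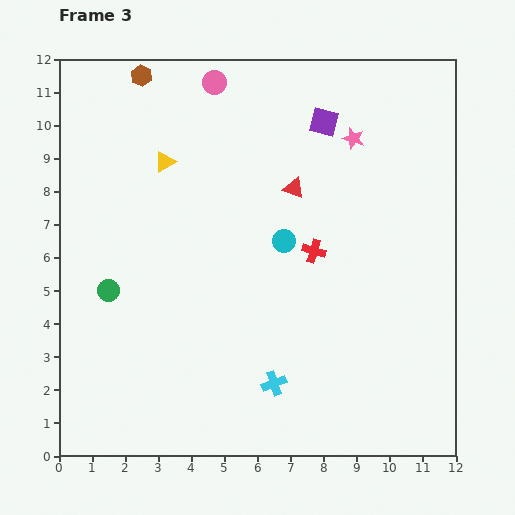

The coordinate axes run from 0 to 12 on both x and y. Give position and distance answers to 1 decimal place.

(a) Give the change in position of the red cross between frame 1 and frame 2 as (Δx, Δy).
(2.4, 3.7)

The red cross was at (2.9, 6.2) in frame 1 and (5.3, 9.9) in frame 2.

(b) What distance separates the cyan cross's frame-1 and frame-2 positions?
1.4

The cyan cross moved from (4.1, 0.8) to (5.3, 1.5), a distance of √(1.2² + 0.7²) ≈ 1.4.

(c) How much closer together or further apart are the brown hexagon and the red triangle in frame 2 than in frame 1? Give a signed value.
-2.6

Distance in frame 1: 11.1. Distance in frame 2: 8.5.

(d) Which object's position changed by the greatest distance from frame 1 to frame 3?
the pink star

(moved 8.7; next 7.2)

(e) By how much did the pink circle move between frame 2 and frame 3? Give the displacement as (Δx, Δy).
(-1.0, 2.1)

The pink circle was at (5.7, 9.2) in frame 2 and (4.7, 11.3) in frame 3.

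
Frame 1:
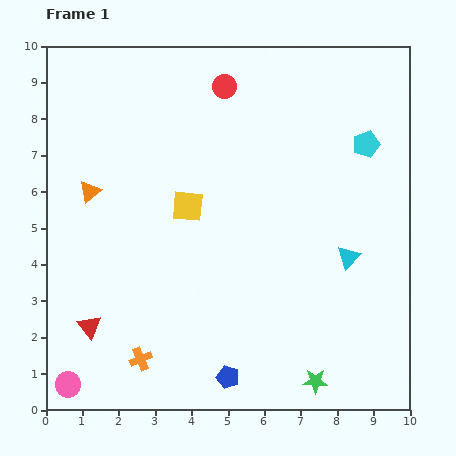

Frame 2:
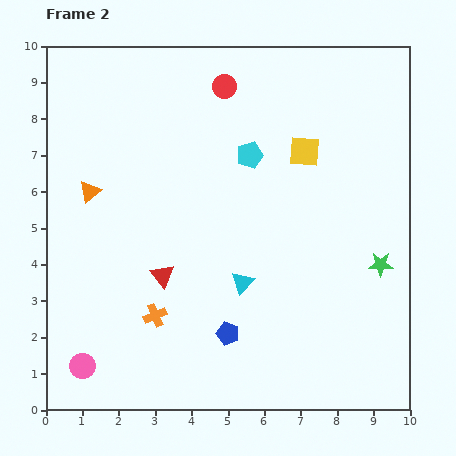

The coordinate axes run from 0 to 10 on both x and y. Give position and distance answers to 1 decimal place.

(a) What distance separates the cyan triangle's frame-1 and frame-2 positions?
3.0

The cyan triangle moved from (8.3, 4.2) to (5.4, 3.5), a distance of √(2.9² + 0.7²) ≈ 3.0.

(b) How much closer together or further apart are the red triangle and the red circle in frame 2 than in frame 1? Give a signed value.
-2.1

Distance in frame 1: 7.6. Distance in frame 2: 5.5.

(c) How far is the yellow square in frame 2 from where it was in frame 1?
3.5

The yellow square moved from (3.9, 5.6) to (7.1, 7.1), a distance of √(3.2² + 1.5²) ≈ 3.5.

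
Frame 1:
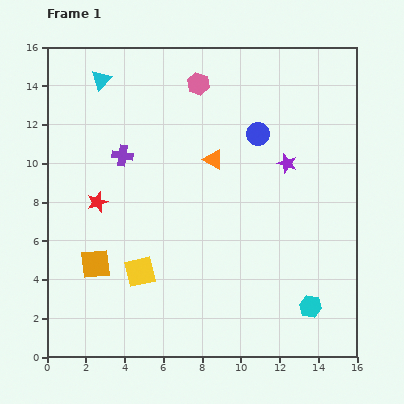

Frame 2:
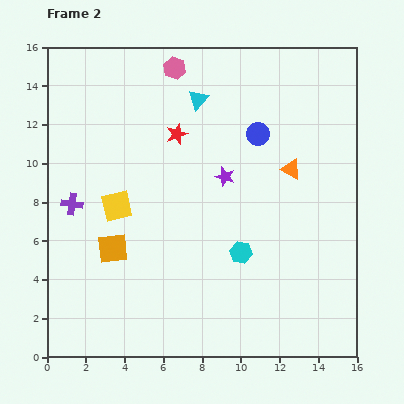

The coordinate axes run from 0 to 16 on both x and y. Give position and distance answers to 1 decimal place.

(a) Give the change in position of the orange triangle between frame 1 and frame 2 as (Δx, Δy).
(4.0, -0.5)

The orange triangle was at (8.6, 10.2) in frame 1 and (12.6, 9.7) in frame 2.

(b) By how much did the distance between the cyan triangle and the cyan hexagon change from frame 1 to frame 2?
-7.7

Distance in frame 1: 15.9. Distance in frame 2: 8.2.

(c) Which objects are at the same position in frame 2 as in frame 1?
the blue circle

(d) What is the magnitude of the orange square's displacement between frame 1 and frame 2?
1.2

The orange square moved from (2.5, 4.8) to (3.4, 5.6), a distance of √(0.9² + 0.8²) ≈ 1.2.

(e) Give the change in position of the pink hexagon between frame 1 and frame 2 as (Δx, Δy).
(-1.2, 0.8)

The pink hexagon was at (7.8, 14.1) in frame 1 and (6.6, 14.9) in frame 2.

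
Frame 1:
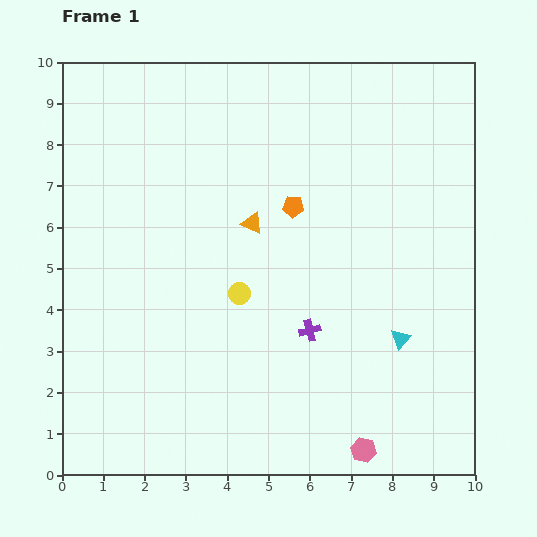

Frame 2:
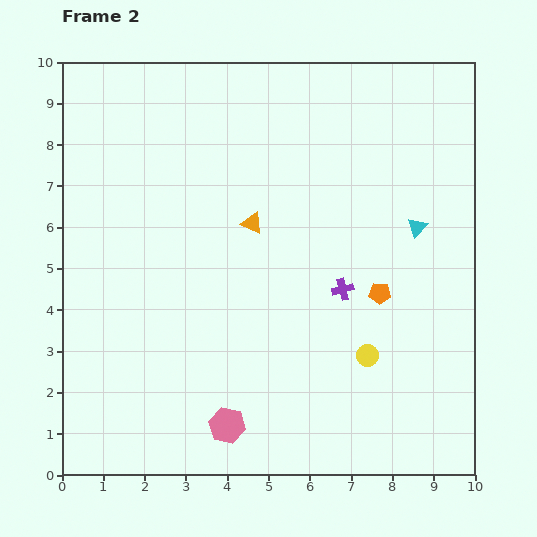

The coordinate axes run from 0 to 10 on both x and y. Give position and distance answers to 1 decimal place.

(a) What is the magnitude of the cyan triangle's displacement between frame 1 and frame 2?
2.7

The cyan triangle moved from (8.2, 3.3) to (8.6, 6.0), a distance of √(0.4² + 2.7²) ≈ 2.7.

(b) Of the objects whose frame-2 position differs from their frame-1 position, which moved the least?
the purple cross

(moved 1.3)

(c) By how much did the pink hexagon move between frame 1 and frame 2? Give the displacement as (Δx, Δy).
(-3.3, 0.6)

The pink hexagon was at (7.3, 0.6) in frame 1 and (4.0, 1.2) in frame 2.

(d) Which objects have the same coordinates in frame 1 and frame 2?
the orange triangle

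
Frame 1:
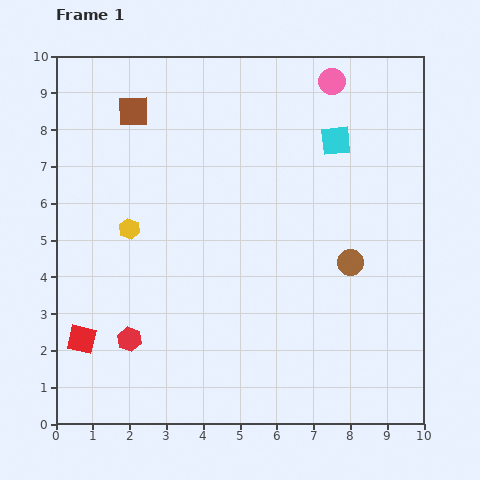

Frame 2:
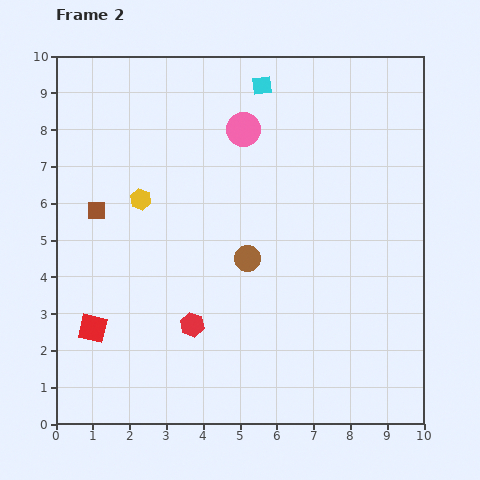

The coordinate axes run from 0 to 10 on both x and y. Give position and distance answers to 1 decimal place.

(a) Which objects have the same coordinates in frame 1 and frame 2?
none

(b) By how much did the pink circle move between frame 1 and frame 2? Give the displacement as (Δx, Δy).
(-2.4, -1.3)

The pink circle was at (7.5, 9.3) in frame 1 and (5.1, 8.0) in frame 2.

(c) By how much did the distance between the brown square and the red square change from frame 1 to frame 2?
-3.2

Distance in frame 1: 6.4. Distance in frame 2: 3.2.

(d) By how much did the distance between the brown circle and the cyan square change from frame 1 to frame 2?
+1.4

Distance in frame 1: 3.3. Distance in frame 2: 4.7.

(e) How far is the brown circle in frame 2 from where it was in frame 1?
2.8

The brown circle moved from (8.0, 4.4) to (5.2, 4.5), a distance of √(2.8² + 0.1²) ≈ 2.8.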